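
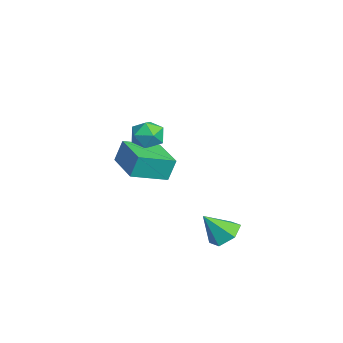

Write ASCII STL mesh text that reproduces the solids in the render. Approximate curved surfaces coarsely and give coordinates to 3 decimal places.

solid 
facet normal -0.011 0.627 -0.779
outer loop
vertex 3.617 -0.471 -2.284
vertex 2.902 -0.738 -2.489
vertex 2.969 -0.124 -1.996
endloop
endfacet
facet normal 0.518 0.305 0.799
outer loop
vertex 3.617 -0.471 -2.284
vertex 2.969 -0.124 -1.996
vertex 2.918 -1.622 -1.391
endloop
endfacet
facet normal -0.012 0.627 -0.779
outer loop
vertex 2.969 -0.124 -1.996
vertex 2.902 -0.738 -2.489
vertex 2.254 -0.391 -2.2
endloop
endfacet
facet normal -0.377 0.358 0.854
outer loop
vertex 2.969 -0.124 -1.996
vertex 2.254 -0.391 -2.2
vertex 2.918 -1.622 -1.391
endloop
endfacet
facet normal -0.011 0.628 -0.778
outer loop
vertex 2.254 -0.391 -2.2
vertex 2.902 -0.738 -2.489
vertex 2.187 -1.004 -2.694
endloop
endfacet
facet normal -0.892 -0.221 0.395
outer loop
vertex 2.254 -0.391 -2.2
vertex 2.187 -1.004 -2.694
vertex 2.918 -1.622 -1.391
endloop
endfacet
facet normal -0.010 0.627 -0.779
outer loop
vertex 2.187 -1.004 -2.694
vertex 2.902 -0.738 -2.489
vertex 2.836 -1.351 -2.982
endloop
endfacet
facet normal -0.509 -0.853 -0.119
outer loop
vertex 2.187 -1.004 -2.694
vertex 2.836 -1.351 -2.982
vertex 2.918 -1.622 -1.391
endloop
endfacet
facet normal -0.011 0.627 -0.779
outer loop
vertex 2.836 -1.351 -2.982
vertex 2.902 -0.738 -2.489
vertex 3.551 -1.085 -2.778
endloop
endfacet
facet normal 0.387 -0.906 -0.174
outer loop
vertex 2.836 -1.351 -2.982
vertex 3.551 -1.085 -2.778
vertex 2.918 -1.622 -1.391
endloop
endfacet
facet normal -0.011 0.628 -0.778
outer loop
vertex 3.551 -1.085 -2.778
vertex 2.902 -0.738 -2.489
vertex 3.617 -0.471 -2.284
endloop
endfacet
facet normal 0.901 -0.326 0.285
outer loop
vertex 3.551 -1.085 -2.778
vertex 3.617 -0.471 -2.284
vertex 2.918 -1.622 -1.391
endloop
endfacet
facet normal -0.969 -0.245 0.036
outer loop
vertex -2.682 -4.135 0.103
vertex -3.111 -2.522 -0.455
vertex -2.632 -4.489 -0.958
endloop
endfacet
facet normal 0.244 -0.916 0.317
outer loop
vertex -0.849 -4.038 -1.025
vertex -2.682 -4.135 0.103
vertex -2.632 -4.489 -0.958
endloop
endfacet
facet normal -0.969 -0.245 0.036
outer loop
vertex -2.632 -4.489 -0.958
vertex -3.111 -2.522 -0.455
vertex -3.061 -2.876 -1.517
endloop
endfacet
facet normal 0.044 -0.317 -0.948
outer loop
vertex -3.061 -2.876 -1.517
vertex -0.849 -4.038 -1.025
vertex -2.632 -4.489 -0.958
endloop
endfacet
facet normal -0.044 0.316 0.948
outer loop
vertex -2.682 -4.135 0.103
vertex -1.328 -2.071 -0.522
vertex -3.111 -2.522 -0.455
endloop
endfacet
facet normal 0.244 -0.917 0.317
outer loop
vertex -0.899 -3.684 0.037
vertex -2.682 -4.135 0.103
vertex -0.849 -4.038 -1.025
endloop
endfacet
facet normal -0.045 0.316 0.948
outer loop
vertex -0.899 -3.684 0.037
vertex -1.328 -2.071 -0.522
vertex -2.682 -4.135 0.103
endloop
endfacet
facet normal -0.244 0.917 -0.317
outer loop
vertex -3.111 -2.522 -0.455
vertex -1.328 -2.071 -0.522
vertex -3.061 -2.876 -1.517
endloop
endfacet
facet normal 0.045 -0.316 -0.948
outer loop
vertex -1.278 -2.425 -1.583
vertex -0.849 -4.038 -1.025
vertex -3.061 -2.876 -1.517
endloop
endfacet
facet normal -0.244 0.917 -0.317
outer loop
vertex -3.061 -2.876 -1.517
vertex -1.328 -2.071 -0.522
vertex -1.278 -2.425 -1.583
endloop
endfacet
facet normal 0.969 0.245 -0.036
outer loop
vertex -1.278 -2.425 -1.583
vertex -0.899 -3.684 0.037
vertex -0.849 -4.038 -1.025
endloop
endfacet
facet normal 0.969 0.245 -0.036
outer loop
vertex -1.328 -2.071 -0.522
vertex -0.899 -3.684 0.037
vertex -1.278 -2.425 -1.583
endloop
endfacet
facet normal -0.938 0.345 -0.037
outer loop
vertex 0.485 -2.95 2.013
vertex 0.219 -3.679 1.955
vertex 0.311 -3.353 2.655
endloop
endfacet
facet normal -0.522 0.779 0.347
outer loop
vertex 0.485 -2.95 2.013
vertex 0.311 -3.353 2.655
vertex 0.953 -2.913 2.634
endloop
endfacet
facet normal 0.014 0.997 -0.070
outer loop
vertex 0.485 -2.95 2.013
vertex 0.953 -2.913 2.634
vertex 1.258 -2.967 1.92
endloop
endfacet
facet normal -0.070 0.698 -0.712
outer loop
vertex 0.485 -2.95 2.013
vertex 1.258 -2.967 1.92
vertex 0.804 -3.441 1.5
endloop
endfacet
facet normal -0.659 0.295 -0.692
outer loop
vertex 0.485 -2.95 2.013
vertex 0.804 -3.441 1.5
vertex 0.219 -3.679 1.955
endloop
endfacet
facet normal -0.245 0.400 0.883
outer loop
vertex 0.953 -2.913 2.634
vertex 0.311 -3.353 2.655
vertex 0.976 -3.619 2.96
endloop
endfacet
facet normal -0.917 -0.302 0.261
outer loop
vertex 0.311 -3.353 2.655
vertex 0.219 -3.679 1.955
vertex 0.522 -4.093 2.54
endloop
endfacet
facet normal -0.465 -0.384 -0.798
outer loop
vertex 0.219 -3.679 1.955
vertex 0.804 -3.441 1.5
vertex 0.827 -4.147 1.826
endloop
endfacet
facet normal 0.488 0.268 -0.830
outer loop
vertex 0.804 -3.441 1.5
vertex 1.258 -2.967 1.92
vertex 1.469 -3.707 1.805
endloop
endfacet
facet normal 0.624 0.753 0.210
outer loop
vertex 1.258 -2.967 1.92
vertex 0.953 -2.913 2.634
vertex 1.561 -3.381 2.505
endloop
endfacet
facet normal 0.070 -0.698 0.712
outer loop
vertex 1.295 -4.11 2.447
vertex 0.976 -3.619 2.96
vertex 0.522 -4.093 2.54
endloop
endfacet
facet normal -0.014 -0.997 0.070
outer loop
vertex 1.295 -4.11 2.447
vertex 0.522 -4.093 2.54
vertex 0.827 -4.147 1.826
endloop
endfacet
facet normal 0.522 -0.779 -0.347
outer loop
vertex 1.295 -4.11 2.447
vertex 0.827 -4.147 1.826
vertex 1.469 -3.707 1.805
endloop
endfacet
facet normal 0.938 -0.345 0.037
outer loop
vertex 1.295 -4.11 2.447
vertex 1.469 -3.707 1.805
vertex 1.561 -3.381 2.505
endloop
endfacet
facet normal 0.659 -0.295 0.692
outer loop
vertex 1.295 -4.11 2.447
vertex 1.561 -3.381 2.505
vertex 0.976 -3.619 2.96
endloop
endfacet
facet normal -0.488 -0.268 0.830
outer loop
vertex 0.522 -4.093 2.54
vertex 0.976 -3.619 2.96
vertex 0.311 -3.353 2.655
endloop
endfacet
facet normal -0.624 -0.753 -0.210
outer loop
vertex 0.827 -4.147 1.826
vertex 0.522 -4.093 2.54
vertex 0.219 -3.679 1.955
endloop
endfacet
facet normal 0.245 -0.400 -0.883
outer loop
vertex 1.469 -3.707 1.805
vertex 0.827 -4.147 1.826
vertex 0.804 -3.441 1.5
endloop
endfacet
facet normal 0.917 0.302 -0.261
outer loop
vertex 1.561 -3.381 2.505
vertex 1.469 -3.707 1.805
vertex 1.258 -2.967 1.92
endloop
endfacet
facet normal 0.465 0.384 0.798
outer loop
vertex 0.976 -3.619 2.96
vertex 1.561 -3.381 2.505
vertex 0.953 -2.913 2.634
endloop
endfacet

endsolid


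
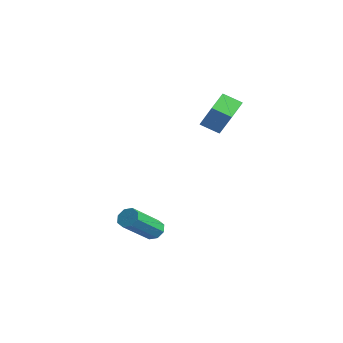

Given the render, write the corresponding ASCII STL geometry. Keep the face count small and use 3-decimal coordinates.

solid 
facet normal -0.076 0.762 -0.643
outer loop
vertex 2.105 -0.988 -3.442
vertex 1.627 -0.805 -3.169
vertex 2.195 -0.702 -3.114
endloop
endfacet
facet normal 0.976 -0.073 -0.204
outer loop
vertex 2.105 -0.988 -3.442
vertex 2.195 -0.702 -3.114
vertex 2.271 -2.617 -2.064
endloop
endfacet
facet normal 0.976 -0.073 -0.204
outer loop
vertex 2.271 -2.617 -2.064
vertex 2.195 -0.702 -3.114
vertex 2.361 -2.331 -1.737
endloop
endfacet
facet normal 0.078 -0.761 0.644
outer loop
vertex 2.271 -2.617 -2.064
vertex 2.361 -2.331 -1.737
vertex 1.793 -2.435 -1.791
endloop
endfacet
facet normal -0.075 0.761 -0.645
outer loop
vertex 2.195 -0.702 -3.114
vertex 1.627 -0.805 -3.169
vertex 1.952 -0.476 -2.819
endloop
endfacet
facet normal 0.833 0.404 0.377
outer loop
vertex 2.195 -0.702 -3.114
vertex 1.952 -0.476 -2.819
vertex 2.361 -2.331 -1.737
endloop
endfacet
facet normal 0.833 0.404 0.377
outer loop
vertex 2.361 -2.331 -1.737
vertex 1.952 -0.476 -2.819
vertex 2.118 -2.106 -1.441
endloop
endfacet
facet normal 0.078 -0.762 0.643
outer loop
vertex 2.361 -2.331 -1.737
vertex 2.118 -2.106 -1.441
vertex 1.793 -2.435 -1.791
endloop
endfacet
facet normal -0.079 0.762 -0.643
outer loop
vertex 1.952 -0.476 -2.819
vertex 1.627 -0.805 -3.169
vertex 1.519 -0.444 -2.728
endloop
endfacet
facet normal 0.203 0.644 0.738
outer loop
vertex 1.952 -0.476 -2.819
vertex 1.519 -0.444 -2.728
vertex 2.118 -2.106 -1.441
endloop
endfacet
facet normal 0.202 0.644 0.738
outer loop
vertex 2.118 -2.106 -1.441
vertex 1.519 -0.444 -2.728
vertex 1.685 -2.073 -1.351
endloop
endfacet
facet normal 0.076 -0.761 0.645
outer loop
vertex 2.118 -2.106 -1.441
vertex 1.685 -2.073 -1.351
vertex 1.793 -2.435 -1.791
endloop
endfacet
facet normal -0.077 0.762 -0.643
outer loop
vertex 1.519 -0.444 -2.728
vertex 1.627 -0.805 -3.169
vertex 1.149 -0.623 -2.896
endloop
endfacet
facet normal -0.548 0.507 0.666
outer loop
vertex 1.519 -0.444 -2.728
vertex 1.149 -0.623 -2.896
vertex 1.685 -2.073 -1.351
endloop
endfacet
facet normal -0.546 0.508 0.666
outer loop
vertex 1.685 -2.073 -1.351
vertex 1.149 -0.623 -2.896
vertex 1.315 -2.252 -1.518
endloop
endfacet
facet normal 0.077 -0.761 0.645
outer loop
vertex 1.685 -2.073 -1.351
vertex 1.315 -2.252 -1.518
vertex 1.793 -2.435 -1.791
endloop
endfacet
facet normal -0.078 0.761 -0.644
outer loop
vertex 1.149 -0.623 -2.896
vertex 1.627 -0.805 -3.169
vertex 1.059 -0.909 -3.223
endloop
endfacet
facet normal -0.976 0.073 0.204
outer loop
vertex 1.149 -0.623 -2.896
vertex 1.059 -0.909 -3.223
vertex 1.315 -2.252 -1.518
endloop
endfacet
facet normal -0.976 0.073 0.204
outer loop
vertex 1.315 -2.252 -1.518
vertex 1.059 -0.909 -3.223
vertex 1.225 -2.538 -1.846
endloop
endfacet
facet normal 0.076 -0.762 0.643
outer loop
vertex 1.315 -2.252 -1.518
vertex 1.225 -2.538 -1.846
vertex 1.793 -2.435 -1.791
endloop
endfacet
facet normal -0.078 0.762 -0.643
outer loop
vertex 1.059 -0.909 -3.223
vertex 1.627 -0.805 -3.169
vertex 1.302 -1.134 -3.519
endloop
endfacet
facet normal -0.833 -0.404 -0.377
outer loop
vertex 1.059 -0.909 -3.223
vertex 1.302 -1.134 -3.519
vertex 1.225 -2.538 -1.846
endloop
endfacet
facet normal -0.833 -0.404 -0.377
outer loop
vertex 1.225 -2.538 -1.846
vertex 1.302 -1.134 -3.519
vertex 1.468 -2.764 -2.141
endloop
endfacet
facet normal 0.075 -0.761 0.645
outer loop
vertex 1.225 -2.538 -1.846
vertex 1.468 -2.764 -2.141
vertex 1.793 -2.435 -1.791
endloop
endfacet
facet normal -0.076 0.761 -0.645
outer loop
vertex 1.302 -1.134 -3.519
vertex 1.627 -0.805 -3.169
vertex 1.735 -1.167 -3.609
endloop
endfacet
facet normal -0.202 -0.644 -0.738
outer loop
vertex 1.302 -1.134 -3.519
vertex 1.735 -1.167 -3.609
vertex 1.468 -2.764 -2.141
endloop
endfacet
facet normal -0.203 -0.644 -0.738
outer loop
vertex 1.468 -2.764 -2.141
vertex 1.735 -1.167 -3.609
vertex 1.901 -2.796 -2.232
endloop
endfacet
facet normal 0.079 -0.762 0.643
outer loop
vertex 1.468 -2.764 -2.141
vertex 1.901 -2.796 -2.232
vertex 1.793 -2.435 -1.791
endloop
endfacet
facet normal -0.077 0.761 -0.645
outer loop
vertex 1.735 -1.167 -3.609
vertex 1.627 -0.805 -3.169
vertex 2.105 -0.988 -3.442
endloop
endfacet
facet normal 0.546 -0.508 -0.666
outer loop
vertex 1.735 -1.167 -3.609
vertex 2.105 -0.988 -3.442
vertex 1.901 -2.796 -2.232
endloop
endfacet
facet normal 0.548 -0.507 -0.666
outer loop
vertex 1.901 -2.796 -2.232
vertex 2.105 -0.988 -3.442
vertex 2.271 -2.617 -2.064
endloop
endfacet
facet normal 0.077 -0.762 0.643
outer loop
vertex 1.901 -2.796 -2.232
vertex 2.271 -2.617 -2.064
vertex 1.793 -2.435 -1.791
endloop
endfacet
facet normal -0.559 0.041 -0.828
outer loop
vertex -0.352 4.274 2.39
vertex 0.41 4.828 1.903
vertex 0.219 3.099 1.947
endloop
endfacet
facet normal -0.719 -0.522 0.459
outer loop
vertex 1.13 3.032 3.297
vertex -0.352 4.274 2.39
vertex 0.219 3.099 1.947
endloop
endfacet
facet normal -0.559 0.041 -0.828
outer loop
vertex 0.219 3.099 1.947
vertex 0.41 4.828 1.903
vertex 0.981 3.653 1.46
endloop
endfacet
facet normal 0.414 -0.852 -0.321
outer loop
vertex 0.981 3.653 1.46
vertex 1.13 3.032 3.297
vertex 0.219 3.099 1.947
endloop
endfacet
facet normal -0.414 0.852 0.321
outer loop
vertex -0.352 4.274 2.39
vertex 1.321 4.761 3.253
vertex 0.41 4.828 1.903
endloop
endfacet
facet normal -0.719 -0.522 0.459
outer loop
vertex 0.559 4.207 3.74
vertex -0.352 4.274 2.39
vertex 1.13 3.032 3.297
endloop
endfacet
facet normal -0.414 0.852 0.321
outer loop
vertex 0.559 4.207 3.74
vertex 1.321 4.761 3.253
vertex -0.352 4.274 2.39
endloop
endfacet
facet normal 0.719 0.522 -0.459
outer loop
vertex 0.41 4.828 1.903
vertex 1.321 4.761 3.253
vertex 0.981 3.653 1.46
endloop
endfacet
facet normal 0.414 -0.852 -0.321
outer loop
vertex 1.892 3.586 2.81
vertex 1.13 3.032 3.297
vertex 0.981 3.653 1.46
endloop
endfacet
facet normal 0.719 0.522 -0.459
outer loop
vertex 0.981 3.653 1.46
vertex 1.321 4.761 3.253
vertex 1.892 3.586 2.81
endloop
endfacet
facet normal 0.559 -0.041 0.828
outer loop
vertex 1.892 3.586 2.81
vertex 0.559 4.207 3.74
vertex 1.13 3.032 3.297
endloop
endfacet
facet normal 0.559 -0.041 0.828
outer loop
vertex 1.321 4.761 3.253
vertex 0.559 4.207 3.74
vertex 1.892 3.586 2.81
endloop
endfacet

endsolid


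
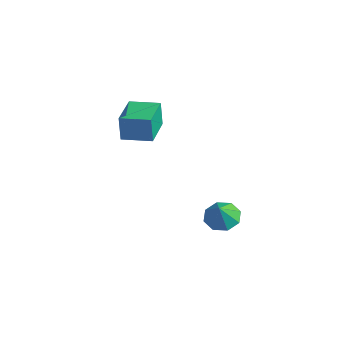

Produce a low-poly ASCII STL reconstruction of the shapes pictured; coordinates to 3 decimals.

solid 
facet normal -0.225 0.418 -0.880
outer loop
vertex 1.236 -0.403 -3.6
vertex 0.737 -1.153 -3.829
vertex 0.555 -0.348 -3.4
endloop
endfacet
facet normal 0.282 0.485 0.828
outer loop
vertex 1.236 -0.403 -3.6
vertex 0.555 -0.348 -3.4
vertex 1.003 -1.647 -2.791
endloop
endfacet
facet normal -0.225 0.418 -0.880
outer loop
vertex 0.555 -0.348 -3.4
vertex 0.737 -1.153 -3.829
vertex -0.019 -0.766 -3.452
endloop
endfacet
facet normal -0.310 0.314 0.897
outer loop
vertex 0.555 -0.348 -3.4
vertex -0.019 -0.766 -3.452
vertex 1.003 -1.647 -2.791
endloop
endfacet
facet normal -0.225 0.418 -0.880
outer loop
vertex -0.019 -0.766 -3.452
vertex 0.737 -1.153 -3.829
vertex -0.15 -1.41 -3.724
endloop
endfacet
facet normal -0.641 -0.184 0.745
outer loop
vertex -0.019 -0.766 -3.452
vertex -0.15 -1.41 -3.724
vertex 1.003 -1.647 -2.791
endloop
endfacet
facet normal -0.225 0.418 -0.880
outer loop
vertex -0.15 -1.41 -3.724
vertex 0.737 -1.153 -3.829
vertex 0.238 -1.904 -4.058
endloop
endfacet
facet normal -0.520 -0.720 0.460
outer loop
vertex -0.15 -1.41 -3.724
vertex 0.238 -1.904 -4.058
vertex 1.003 -1.647 -2.791
endloop
endfacet
facet normal -0.225 0.418 -0.880
outer loop
vertex 0.238 -1.904 -4.058
vertex 0.737 -1.153 -3.829
vertex 0.919 -1.958 -4.258
endloop
endfacet
facet normal -0.016 -0.978 0.208
outer loop
vertex 0.238 -1.904 -4.058
vertex 0.919 -1.958 -4.258
vertex 1.003 -1.647 -2.791
endloop
endfacet
facet normal -0.225 0.418 -0.880
outer loop
vertex 0.919 -1.958 -4.258
vertex 0.737 -1.153 -3.829
vertex 1.494 -1.541 -4.207
endloop
endfacet
facet normal 0.573 -0.808 0.138
outer loop
vertex 0.919 -1.958 -4.258
vertex 1.494 -1.541 -4.207
vertex 1.003 -1.647 -2.791
endloop
endfacet
facet normal -0.225 0.419 -0.880
outer loop
vertex 1.494 -1.541 -4.207
vertex 0.737 -1.153 -3.829
vertex 1.625 -0.897 -3.934
endloop
endfacet
facet normal 0.906 -0.308 0.291
outer loop
vertex 1.494 -1.541 -4.207
vertex 1.625 -0.897 -3.934
vertex 1.003 -1.647 -2.791
endloop
endfacet
facet normal -0.225 0.418 -0.880
outer loop
vertex 1.625 -0.897 -3.934
vertex 0.737 -1.153 -3.829
vertex 1.236 -0.403 -3.6
endloop
endfacet
facet normal 0.785 0.228 0.577
outer loop
vertex 1.625 -0.897 -3.934
vertex 1.236 -0.403 -3.6
vertex 1.003 -1.647 -2.791
endloop
endfacet
facet normal -0.832 -0.550 -0.078
outer loop
vertex -2.364 -4.883 3.514
vertex -3.42 -3.264 3.358
vertex -2.213 -4.917 2.143
endloop
endfacet
facet normal 0.544 -0.835 0.081
outer loop
vertex -0.94 -4.076 2.262
vertex -2.364 -4.883 3.514
vertex -2.213 -4.917 2.143
endloop
endfacet
facet normal -0.832 -0.550 -0.078
outer loop
vertex -2.213 -4.917 2.143
vertex -3.42 -3.264 3.358
vertex -3.269 -3.298 1.986
endloop
endfacet
facet normal 0.109 -0.025 -0.994
outer loop
vertex -3.269 -3.298 1.986
vertex -0.94 -4.076 2.262
vertex -2.213 -4.917 2.143
endloop
endfacet
facet normal -0.109 0.025 0.994
outer loop
vertex -2.364 -4.883 3.514
vertex -2.147 -2.423 3.477
vertex -3.42 -3.264 3.358
endloop
endfacet
facet normal 0.544 -0.835 0.081
outer loop
vertex -1.091 -4.042 3.634
vertex -2.364 -4.883 3.514
vertex -0.94 -4.076 2.262
endloop
endfacet
facet normal -0.110 0.025 0.994
outer loop
vertex -1.091 -4.042 3.634
vertex -2.147 -2.423 3.477
vertex -2.364 -4.883 3.514
endloop
endfacet
facet normal -0.544 0.835 -0.081
outer loop
vertex -3.42 -3.264 3.358
vertex -2.147 -2.423 3.477
vertex -3.269 -3.298 1.986
endloop
endfacet
facet normal 0.110 -0.024 -0.994
outer loop
vertex -1.996 -2.457 2.106
vertex -0.94 -4.076 2.262
vertex -3.269 -3.298 1.986
endloop
endfacet
facet normal -0.544 0.835 -0.081
outer loop
vertex -3.269 -3.298 1.986
vertex -2.147 -2.423 3.477
vertex -1.996 -2.457 2.106
endloop
endfacet
facet normal 0.832 0.550 0.078
outer loop
vertex -1.996 -2.457 2.106
vertex -1.091 -4.042 3.634
vertex -0.94 -4.076 2.262
endloop
endfacet
facet normal 0.832 0.550 0.078
outer loop
vertex -2.147 -2.423 3.477
vertex -1.091 -4.042 3.634
vertex -1.996 -2.457 2.106
endloop
endfacet

endsolid


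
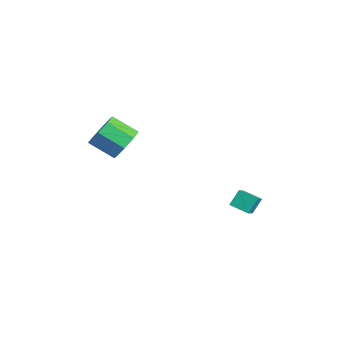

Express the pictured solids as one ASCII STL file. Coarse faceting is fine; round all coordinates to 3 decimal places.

solid 
facet normal 0.539 0.652 -0.533
outer loop
vertex -2.663 -1.639 1.306
vertex -3.201 -1.791 0.576
vertex -3.215 -1.202 1.282
endloop
endfacet
facet normal 0.309 0.437 0.845
outer loop
vertex -2.663 -1.639 1.306
vertex -3.215 -1.202 1.282
vertex -3.44 -2.576 2.075
endloop
endfacet
facet normal 0.308 0.437 0.845
outer loop
vertex -3.44 -2.576 2.075
vertex -3.215 -1.202 1.282
vertex -3.992 -2.139 2.05
endloop
endfacet
facet normal -0.540 -0.651 0.534
outer loop
vertex -3.44 -2.576 2.075
vertex -3.992 -2.139 2.05
vertex -3.979 -2.729 1.344
endloop
endfacet
facet normal 0.540 0.651 -0.533
outer loop
vertex -3.215 -1.202 1.282
vertex -3.201 -1.791 0.576
vertex -3.758 -1.11 0.844
endloop
endfacet
facet normal -0.335 0.748 0.573
outer loop
vertex -3.215 -1.202 1.282
vertex -3.758 -1.11 0.844
vertex -3.992 -2.139 2.05
endloop
endfacet
facet normal -0.335 0.748 0.573
outer loop
vertex -3.992 -2.139 2.05
vertex -3.758 -1.11 0.844
vertex -4.535 -2.047 1.613
endloop
endfacet
facet normal -0.540 -0.651 0.534
outer loop
vertex -3.992 -2.139 2.05
vertex -4.535 -2.047 1.613
vertex -3.979 -2.729 1.344
endloop
endfacet
facet normal 0.539 0.651 -0.534
outer loop
vertex -3.758 -1.11 0.844
vertex -3.201 -1.791 0.576
vertex -3.976 -1.417 0.249
endloop
endfacet
facet normal -0.783 0.621 -0.034
outer loop
vertex -3.758 -1.11 0.844
vertex -3.976 -1.417 0.249
vertex -4.535 -2.047 1.613
endloop
endfacet
facet normal -0.783 0.621 -0.034
outer loop
vertex -4.535 -2.047 1.613
vertex -3.976 -1.417 0.249
vertex -4.753 -2.355 1.018
endloop
endfacet
facet normal -0.539 -0.651 0.534
outer loop
vertex -4.535 -2.047 1.613
vertex -4.753 -2.355 1.018
vertex -3.979 -2.729 1.344
endloop
endfacet
facet normal 0.539 0.651 -0.534
outer loop
vertex -3.976 -1.417 0.249
vertex -3.201 -1.791 0.576
vertex -3.74 -1.944 -0.155
endloop
endfacet
facet normal -0.773 0.130 -0.621
outer loop
vertex -3.976 -1.417 0.249
vertex -3.74 -1.944 -0.155
vertex -4.753 -2.355 1.018
endloop
endfacet
facet normal -0.773 0.131 -0.621
outer loop
vertex -4.753 -2.355 1.018
vertex -3.74 -1.944 -0.155
vertex -4.517 -2.881 0.614
endloop
endfacet
facet normal -0.539 -0.652 0.533
outer loop
vertex -4.753 -2.355 1.018
vertex -4.517 -2.881 0.614
vertex -3.979 -2.729 1.344
endloop
endfacet
facet normal 0.540 0.651 -0.534
outer loop
vertex -3.74 -1.944 -0.155
vertex -3.201 -1.791 0.576
vertex -3.188 -2.381 -0.13
endloop
endfacet
facet normal -0.308 -0.438 -0.845
outer loop
vertex -3.74 -1.944 -0.155
vertex -3.188 -2.381 -0.13
vertex -4.517 -2.881 0.614
endloop
endfacet
facet normal -0.309 -0.437 -0.845
outer loop
vertex -4.517 -2.881 0.614
vertex -3.188 -2.381 -0.13
vertex -3.965 -3.318 0.638
endloop
endfacet
facet normal -0.539 -0.652 0.533
outer loop
vertex -4.517 -2.881 0.614
vertex -3.965 -3.318 0.638
vertex -3.979 -2.729 1.344
endloop
endfacet
facet normal 0.540 0.651 -0.534
outer loop
vertex -3.188 -2.381 -0.13
vertex -3.201 -1.791 0.576
vertex -2.645 -2.473 0.307
endloop
endfacet
facet normal 0.335 -0.748 -0.573
outer loop
vertex -3.188 -2.381 -0.13
vertex -2.645 -2.473 0.307
vertex -3.965 -3.318 0.638
endloop
endfacet
facet normal 0.335 -0.748 -0.573
outer loop
vertex -3.965 -3.318 0.638
vertex -2.645 -2.473 0.307
vertex -3.422 -3.41 1.076
endloop
endfacet
facet normal -0.540 -0.651 0.533
outer loop
vertex -3.965 -3.318 0.638
vertex -3.422 -3.41 1.076
vertex -3.979 -2.729 1.344
endloop
endfacet
facet normal 0.539 0.651 -0.534
outer loop
vertex -2.645 -2.473 0.307
vertex -3.201 -1.791 0.576
vertex -2.427 -2.165 0.902
endloop
endfacet
facet normal 0.783 -0.621 0.035
outer loop
vertex -2.645 -2.473 0.307
vertex -2.427 -2.165 0.902
vertex -3.422 -3.41 1.076
endloop
endfacet
facet normal 0.783 -0.621 0.034
outer loop
vertex -3.422 -3.41 1.076
vertex -2.427 -2.165 0.902
vertex -3.204 -3.103 1.671
endloop
endfacet
facet normal -0.539 -0.651 0.534
outer loop
vertex -3.422 -3.41 1.076
vertex -3.204 -3.103 1.671
vertex -3.979 -2.729 1.344
endloop
endfacet
facet normal 0.539 0.652 -0.533
outer loop
vertex -2.427 -2.165 0.902
vertex -3.201 -1.791 0.576
vertex -2.663 -1.639 1.306
endloop
endfacet
facet normal 0.773 -0.131 0.621
outer loop
vertex -2.427 -2.165 0.902
vertex -2.663 -1.639 1.306
vertex -3.204 -3.103 1.671
endloop
endfacet
facet normal 0.772 -0.131 0.621
outer loop
vertex -3.204 -3.103 1.671
vertex -2.663 -1.639 1.306
vertex -3.44 -2.576 2.075
endloop
endfacet
facet normal -0.539 -0.651 0.534
outer loop
vertex -3.204 -3.103 1.671
vertex -3.44 -2.576 2.075
vertex -3.979 -2.729 1.344
endloop
endfacet
facet normal -0.673 0.484 -0.559
outer loop
vertex -2.188 3.482 -3.149
vertex -1.501 4.102 -3.44
vertex -1.994 2.938 -3.853
endloop
endfacet
facet normal -0.708 -0.640 0.299
outer loop
vertex -1.159 2.338 -3.16
vertex -2.188 3.482 -3.149
vertex -1.994 2.938 -3.853
endloop
endfacet
facet normal -0.674 0.484 -0.558
outer loop
vertex -1.994 2.938 -3.853
vertex -1.501 4.102 -3.44
vertex -1.308 3.558 -4.144
endloop
endfacet
facet normal 0.212 -0.598 -0.773
outer loop
vertex -1.308 3.558 -4.144
vertex -1.159 2.338 -3.16
vertex -1.994 2.938 -3.853
endloop
endfacet
facet normal -0.212 0.598 0.773
outer loop
vertex -2.188 3.482 -3.149
vertex -0.666 3.502 -2.747
vertex -1.501 4.102 -3.44
endloop
endfacet
facet normal -0.708 -0.640 0.300
outer loop
vertex -1.352 2.882 -2.456
vertex -2.188 3.482 -3.149
vertex -1.159 2.338 -3.16
endloop
endfacet
facet normal -0.212 0.598 0.773
outer loop
vertex -1.352 2.882 -2.456
vertex -0.666 3.502 -2.747
vertex -2.188 3.482 -3.149
endloop
endfacet
facet normal 0.708 0.639 -0.300
outer loop
vertex -1.501 4.102 -3.44
vertex -0.666 3.502 -2.747
vertex -1.308 3.558 -4.144
endloop
endfacet
facet normal 0.212 -0.598 -0.773
outer loop
vertex -0.472 2.958 -3.451
vertex -1.159 2.338 -3.16
vertex -1.308 3.558 -4.144
endloop
endfacet
facet normal 0.708 0.640 -0.300
outer loop
vertex -1.308 3.558 -4.144
vertex -0.666 3.502 -2.747
vertex -0.472 2.958 -3.451
endloop
endfacet
facet normal 0.673 -0.484 0.559
outer loop
vertex -0.472 2.958 -3.451
vertex -1.352 2.882 -2.456
vertex -1.159 2.338 -3.16
endloop
endfacet
facet normal 0.674 -0.483 0.559
outer loop
vertex -0.666 3.502 -2.747
vertex -1.352 2.882 -2.456
vertex -0.472 2.958 -3.451
endloop
endfacet

endsolid


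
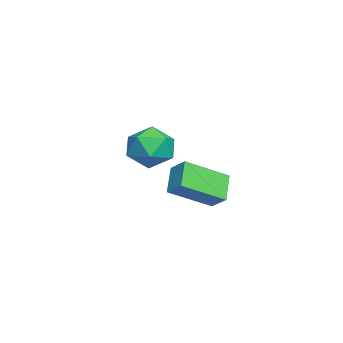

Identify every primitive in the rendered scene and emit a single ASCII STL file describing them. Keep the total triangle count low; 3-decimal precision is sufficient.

solid 
facet normal -0.148 0.620 0.770
outer loop
vertex -3.261 -0.134 -2.721
vertex -3.116 -0.898 -2.078
vertex -2.333 -0.337 -2.379
endloop
endfacet
facet normal 0.133 0.968 0.213
outer loop
vertex -3.261 -0.134 -2.721
vertex -2.333 -0.337 -2.379
vertex -2.472 -0.104 -3.351
endloop
endfacet
facet normal -0.307 0.888 -0.342
outer loop
vertex -3.261 -0.134 -2.721
vertex -2.472 -0.104 -3.351
vertex -3.342 -0.52 -3.65
endloop
endfacet
facet normal -0.862 0.491 -0.129
outer loop
vertex -3.261 -0.134 -2.721
vertex -3.342 -0.52 -3.65
vertex -3.739 -1.011 -2.863
endloop
endfacet
facet normal -0.763 0.325 0.559
outer loop
vertex -3.261 -0.134 -2.721
vertex -3.739 -1.011 -2.863
vertex -3.116 -0.898 -2.078
endloop
endfacet
facet normal 0.754 0.655 0.049
outer loop
vertex -2.472 -0.104 -3.351
vertex -2.333 -0.337 -2.379
vertex -1.841 -0.849 -3.097
endloop
endfacet
facet normal 0.298 0.094 0.950
outer loop
vertex -2.333 -0.337 -2.379
vertex -3.116 -0.898 -2.078
vertex -2.238 -1.34 -2.31
endloop
endfacet
facet normal -0.696 -0.382 0.608
outer loop
vertex -3.116 -0.898 -2.078
vertex -3.739 -1.011 -2.863
vertex -3.108 -1.756 -2.609
endloop
endfacet
facet normal -0.856 -0.116 -0.504
outer loop
vertex -3.739 -1.011 -2.863
vertex -3.342 -0.52 -3.65
vertex -3.247 -1.523 -3.581
endloop
endfacet
facet normal 0.040 0.526 -0.849
outer loop
vertex -3.342 -0.52 -3.65
vertex -2.472 -0.104 -3.351
vertex -2.464 -0.962 -3.882
endloop
endfacet
facet normal 0.862 -0.491 0.129
outer loop
vertex -2.319 -1.726 -3.239
vertex -1.841 -0.849 -3.097
vertex -2.238 -1.34 -2.31
endloop
endfacet
facet normal 0.307 -0.888 0.342
outer loop
vertex -2.319 -1.726 -3.239
vertex -2.238 -1.34 -2.31
vertex -3.108 -1.756 -2.609
endloop
endfacet
facet normal -0.133 -0.968 -0.213
outer loop
vertex -2.319 -1.726 -3.239
vertex -3.108 -1.756 -2.609
vertex -3.247 -1.523 -3.581
endloop
endfacet
facet normal 0.148 -0.620 -0.770
outer loop
vertex -2.319 -1.726 -3.239
vertex -3.247 -1.523 -3.581
vertex -2.464 -0.962 -3.882
endloop
endfacet
facet normal 0.763 -0.325 -0.559
outer loop
vertex -2.319 -1.726 -3.239
vertex -2.464 -0.962 -3.882
vertex -1.841 -0.849 -3.097
endloop
endfacet
facet normal 0.856 0.116 0.504
outer loop
vertex -2.238 -1.34 -2.31
vertex -1.841 -0.849 -3.097
vertex -2.333 -0.337 -2.379
endloop
endfacet
facet normal -0.040 -0.526 0.849
outer loop
vertex -3.108 -1.756 -2.609
vertex -2.238 -1.34 -2.31
vertex -3.116 -0.898 -2.078
endloop
endfacet
facet normal -0.754 -0.655 -0.049
outer loop
vertex -3.247 -1.523 -3.581
vertex -3.108 -1.756 -2.609
vertex -3.739 -1.011 -2.863
endloop
endfacet
facet normal -0.298 -0.094 -0.950
outer loop
vertex -2.464 -0.962 -3.882
vertex -3.247 -1.523 -3.581
vertex -3.342 -0.52 -3.65
endloop
endfacet
facet normal 0.696 0.382 -0.608
outer loop
vertex -1.841 -0.849 -3.097
vertex -2.464 -0.962 -3.882
vertex -2.472 -0.104 -3.351
endloop
endfacet
facet normal -0.745 0.044 0.665
outer loop
vertex 1.101 0.599 -2.245
vertex 0.425 2.033 -3.097
vertex 0.644 0.099 -2.724
endloop
endfacet
facet normal 0.376 -0.797 0.473
outer loop
vertex 1.515 0.047 -3.503
vertex 1.101 0.599 -2.245
vertex 0.644 0.099 -2.724
endloop
endfacet
facet normal -0.745 0.044 0.666
outer loop
vertex 0.644 0.099 -2.724
vertex 0.425 2.033 -3.097
vertex -0.033 1.533 -3.576
endloop
endfacet
facet normal -0.552 -0.603 -0.576
outer loop
vertex -0.033 1.533 -3.576
vertex 1.515 0.047 -3.503
vertex 0.644 0.099 -2.724
endloop
endfacet
facet normal 0.552 0.603 0.577
outer loop
vertex 1.101 0.599 -2.245
vertex 1.296 1.981 -3.876
vertex 0.425 2.033 -3.097
endloop
endfacet
facet normal 0.375 -0.797 0.473
outer loop
vertex 1.973 0.547 -3.024
vertex 1.101 0.599 -2.245
vertex 1.515 0.047 -3.503
endloop
endfacet
facet normal 0.551 0.603 0.577
outer loop
vertex 1.973 0.547 -3.024
vertex 1.296 1.981 -3.876
vertex 1.101 0.599 -2.245
endloop
endfacet
facet normal -0.375 0.797 -0.473
outer loop
vertex 0.425 2.033 -3.097
vertex 1.296 1.981 -3.876
vertex -0.033 1.533 -3.576
endloop
endfacet
facet normal -0.551 -0.603 -0.577
outer loop
vertex 0.839 1.481 -4.355
vertex 1.515 0.047 -3.503
vertex -0.033 1.533 -3.576
endloop
endfacet
facet normal -0.375 0.797 -0.473
outer loop
vertex -0.033 1.533 -3.576
vertex 1.296 1.981 -3.876
vertex 0.839 1.481 -4.355
endloop
endfacet
facet normal 0.745 -0.044 -0.666
outer loop
vertex 0.839 1.481 -4.355
vertex 1.973 0.547 -3.024
vertex 1.515 0.047 -3.503
endloop
endfacet
facet normal 0.745 -0.044 -0.665
outer loop
vertex 1.296 1.981 -3.876
vertex 1.973 0.547 -3.024
vertex 0.839 1.481 -4.355
endloop
endfacet

endsolid


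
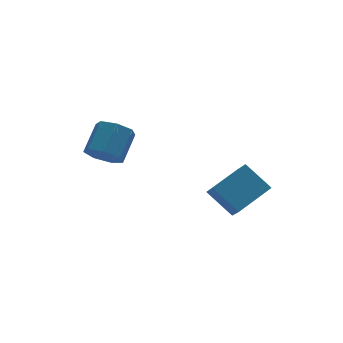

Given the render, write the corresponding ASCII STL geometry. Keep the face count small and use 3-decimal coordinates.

solid 
facet normal -0.419 0.667 0.616
outer loop
vertex 1.088 -3.72 0.399
vertex 2.825 -3.302 1.128
vertex 1.232 -2.851 -0.444
endloop
endfacet
facet normal -0.900 -0.217 -0.377
outer loop
vertex 1.915 -3.938 -1.448
vertex 1.088 -3.72 0.399
vertex 1.232 -2.851 -0.444
endloop
endfacet
facet normal -0.419 0.667 0.616
outer loop
vertex 1.232 -2.851 -0.444
vertex 2.825 -3.302 1.128
vertex 2.97 -2.433 0.285
endloop
endfacet
facet normal 0.118 0.713 -0.691
outer loop
vertex 2.97 -2.433 0.285
vertex 1.915 -3.938 -1.448
vertex 1.232 -2.851 -0.444
endloop
endfacet
facet normal -0.119 -0.713 0.691
outer loop
vertex 1.088 -3.72 0.399
vertex 3.508 -4.389 0.124
vertex 2.825 -3.302 1.128
endloop
endfacet
facet normal -0.900 -0.216 -0.378
outer loop
vertex 1.77 -4.807 -0.605
vertex 1.088 -3.72 0.399
vertex 1.915 -3.938 -1.448
endloop
endfacet
facet normal -0.119 -0.713 0.691
outer loop
vertex 1.77 -4.807 -0.605
vertex 3.508 -4.389 0.124
vertex 1.088 -3.72 0.399
endloop
endfacet
facet normal 0.900 0.216 0.378
outer loop
vertex 2.825 -3.302 1.128
vertex 3.508 -4.389 0.124
vertex 2.97 -2.433 0.285
endloop
endfacet
facet normal 0.119 0.713 -0.691
outer loop
vertex 3.652 -3.52 -0.719
vertex 1.915 -3.938 -1.448
vertex 2.97 -2.433 0.285
endloop
endfacet
facet normal 0.900 0.217 0.377
outer loop
vertex 2.97 -2.433 0.285
vertex 3.508 -4.389 0.124
vertex 3.652 -3.52 -0.719
endloop
endfacet
facet normal 0.419 -0.667 -0.616
outer loop
vertex 3.652 -3.52 -0.719
vertex 1.77 -4.807 -0.605
vertex 1.915 -3.938 -1.448
endloop
endfacet
facet normal 0.419 -0.667 -0.616
outer loop
vertex 3.508 -4.389 0.124
vertex 1.77 -4.807 -0.605
vertex 3.652 -3.52 -0.719
endloop
endfacet
facet normal -0.589 -0.532 -0.608
outer loop
vertex -2.014 -1.516 1.513
vertex -2.741 -1.146 1.894
vertex -2.271 -0.856 1.184
endloop
endfacet
facet normal 0.738 -0.048 -0.673
outer loop
vertex -2.014 -1.516 1.513
vertex -2.271 -0.856 1.184
vertex -1.072 -0.663 2.485
endloop
endfacet
facet normal 0.738 -0.049 -0.673
outer loop
vertex -1.072 -0.663 2.485
vertex -2.271 -0.856 1.184
vertex -1.329 -0.003 2.155
endloop
endfacet
facet normal 0.589 0.533 0.607
outer loop
vertex -1.072 -0.663 2.485
vertex -1.329 -0.003 2.155
vertex -1.799 -0.294 2.866
endloop
endfacet
facet normal -0.589 -0.533 -0.608
outer loop
vertex -2.271 -0.856 1.184
vertex -2.741 -1.146 1.894
vertex -2.882 -0.415 1.389
endloop
endfacet
facet normal 0.203 0.630 -0.750
outer loop
vertex -2.271 -0.856 1.184
vertex -2.882 -0.415 1.389
vertex -1.329 -0.003 2.155
endloop
endfacet
facet normal 0.202 0.630 -0.749
outer loop
vertex -1.329 -0.003 2.155
vertex -2.882 -0.415 1.389
vertex -1.94 0.438 2.361
endloop
endfacet
facet normal 0.589 0.533 0.608
outer loop
vertex -1.329 -0.003 2.155
vertex -1.94 0.438 2.361
vertex -1.799 -0.294 2.866
endloop
endfacet
facet normal -0.589 -0.533 -0.607
outer loop
vertex -2.882 -0.415 1.389
vertex -2.741 -1.146 1.894
vertex -3.387 -0.525 1.975
endloop
endfacet
facet normal -0.485 0.834 -0.262
outer loop
vertex -2.882 -0.415 1.389
vertex -3.387 -0.525 1.975
vertex -1.94 0.438 2.361
endloop
endfacet
facet normal -0.485 0.834 -0.262
outer loop
vertex -1.94 0.438 2.361
vertex -3.387 -0.525 1.975
vertex -2.445 0.328 2.947
endloop
endfacet
facet normal 0.589 0.533 0.608
outer loop
vertex -1.94 0.438 2.361
vertex -2.445 0.328 2.947
vertex -1.799 -0.294 2.866
endloop
endfacet
facet normal -0.589 -0.533 -0.607
outer loop
vertex -3.387 -0.525 1.975
vertex -2.741 -1.146 1.894
vertex -3.405 -1.103 2.5
endloop
endfacet
facet normal -0.808 0.410 0.423
outer loop
vertex -3.387 -0.525 1.975
vertex -3.405 -1.103 2.5
vertex -2.445 0.328 2.947
endloop
endfacet
facet normal -0.808 0.410 0.423
outer loop
vertex -2.445 0.328 2.947
vertex -3.405 -1.103 2.5
vertex -2.463 -0.25 3.472
endloop
endfacet
facet normal 0.589 0.533 0.607
outer loop
vertex -2.445 0.328 2.947
vertex -2.463 -0.25 3.472
vertex -1.799 -0.294 2.866
endloop
endfacet
facet normal -0.589 -0.533 -0.607
outer loop
vertex -3.405 -1.103 2.5
vertex -2.741 -1.146 1.894
vertex -2.924 -1.713 2.569
endloop
endfacet
facet normal -0.522 -0.323 0.789
outer loop
vertex -3.405 -1.103 2.5
vertex -2.924 -1.713 2.569
vertex -2.463 -0.25 3.472
endloop
endfacet
facet normal -0.522 -0.323 0.789
outer loop
vertex -2.463 -0.25 3.472
vertex -2.924 -1.713 2.569
vertex -1.981 -0.861 3.541
endloop
endfacet
facet normal 0.589 0.533 0.607
outer loop
vertex -2.463 -0.25 3.472
vertex -1.981 -0.861 3.541
vertex -1.799 -0.294 2.866
endloop
endfacet
facet normal -0.589 -0.533 -0.607
outer loop
vertex -2.924 -1.713 2.569
vertex -2.741 -1.146 1.894
vertex -2.305 -1.897 2.13
endloop
endfacet
facet normal 0.156 -0.813 0.561
outer loop
vertex -2.924 -1.713 2.569
vertex -2.305 -1.897 2.13
vertex -1.981 -0.861 3.541
endloop
endfacet
facet normal 0.157 -0.813 0.561
outer loop
vertex -1.981 -0.861 3.541
vertex -2.305 -1.897 2.13
vertex -1.362 -1.045 3.101
endloop
endfacet
facet normal 0.590 0.533 0.607
outer loop
vertex -1.981 -0.861 3.541
vertex -1.362 -1.045 3.101
vertex -1.799 -0.294 2.866
endloop
endfacet
facet normal -0.589 -0.533 -0.607
outer loop
vertex -2.305 -1.897 2.13
vertex -2.741 -1.146 1.894
vertex -2.014 -1.516 1.513
endloop
endfacet
facet normal 0.717 -0.692 -0.089
outer loop
vertex -2.305 -1.897 2.13
vertex -2.014 -1.516 1.513
vertex -1.362 -1.045 3.101
endloop
endfacet
facet normal 0.718 -0.690 -0.090
outer loop
vertex -1.362 -1.045 3.101
vertex -2.014 -1.516 1.513
vertex -1.072 -0.663 2.485
endloop
endfacet
facet normal 0.589 0.533 0.608
outer loop
vertex -1.362 -1.045 3.101
vertex -1.072 -0.663 2.485
vertex -1.799 -0.294 2.866
endloop
endfacet

endsolid


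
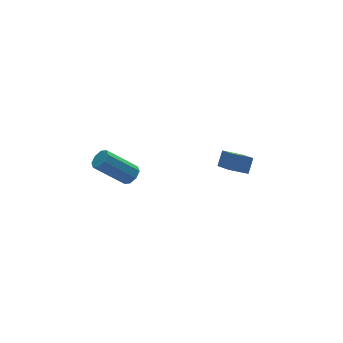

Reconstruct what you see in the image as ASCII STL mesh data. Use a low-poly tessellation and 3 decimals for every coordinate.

solid 
facet normal -0.837 0.423 0.347
outer loop
vertex 0.566 -3.682 2.605
vertex 0.985 -3.372 3.239
vertex 0.91 -2.232 1.669
endloop
endfacet
facet normal -0.510 -0.378 -0.773
outer loop
vertex 1.655 -2.608 1.361
vertex 0.566 -3.682 2.605
vertex 0.91 -2.232 1.669
endloop
endfacet
facet normal -0.838 0.422 0.346
outer loop
vertex 0.91 -2.232 1.669
vertex 0.985 -3.372 3.239
vertex 1.328 -1.922 2.303
endloop
endfacet
facet normal 0.196 0.824 -0.532
outer loop
vertex 1.328 -1.922 2.303
vertex 1.655 -2.608 1.361
vertex 0.91 -2.232 1.669
endloop
endfacet
facet normal -0.196 -0.824 0.532
outer loop
vertex 0.566 -3.682 2.605
vertex 1.73 -3.748 2.931
vertex 0.985 -3.372 3.239
endloop
endfacet
facet normal -0.510 -0.378 -0.773
outer loop
vertex 1.312 -4.058 2.297
vertex 0.566 -3.682 2.605
vertex 1.655 -2.608 1.361
endloop
endfacet
facet normal -0.196 -0.824 0.532
outer loop
vertex 1.312 -4.058 2.297
vertex 1.73 -3.748 2.931
vertex 0.566 -3.682 2.605
endloop
endfacet
facet normal 0.510 0.378 0.773
outer loop
vertex 0.985 -3.372 3.239
vertex 1.73 -3.748 2.931
vertex 1.328 -1.922 2.303
endloop
endfacet
facet normal 0.196 0.824 -0.532
outer loop
vertex 2.074 -2.298 1.995
vertex 1.655 -2.608 1.361
vertex 1.328 -1.922 2.303
endloop
endfacet
facet normal 0.510 0.378 0.773
outer loop
vertex 1.328 -1.922 2.303
vertex 1.73 -3.748 2.931
vertex 2.074 -2.298 1.995
endloop
endfacet
facet normal 0.837 -0.422 -0.347
outer loop
vertex 2.074 -2.298 1.995
vertex 1.312 -4.058 2.297
vertex 1.655 -2.608 1.361
endloop
endfacet
facet normal 0.838 -0.422 -0.346
outer loop
vertex 1.73 -3.748 2.931
vertex 1.312 -4.058 2.297
vertex 2.074 -2.298 1.995
endloop
endfacet
facet normal 0.675 -0.284 -0.681
outer loop
vertex -3.0 -2.275 3.28
vertex -3.376 -2.379 2.951
vertex -3.095 -1.968 3.058
endloop
endfacet
facet normal 0.696 0.550 0.462
outer loop
vertex -3.0 -2.275 3.28
vertex -3.095 -1.968 3.058
vertex -4.189 -1.776 4.478
endloop
endfacet
facet normal 0.697 0.547 0.463
outer loop
vertex -4.189 -1.776 4.478
vertex -3.095 -1.968 3.058
vertex -4.283 -1.469 4.257
endloop
endfacet
facet normal -0.676 0.283 0.680
outer loop
vertex -4.189 -1.776 4.478
vertex -4.283 -1.469 4.257
vertex -4.564 -1.881 4.149
endloop
endfacet
facet normal 0.675 -0.284 -0.681
outer loop
vertex -3.095 -1.968 3.058
vertex -3.376 -2.379 2.951
vertex -3.354 -1.902 2.774
endloop
endfacet
facet normal 0.322 0.944 -0.074
outer loop
vertex -3.095 -1.968 3.058
vertex -3.354 -1.902 2.774
vertex -4.283 -1.469 4.257
endloop
endfacet
facet normal 0.322 0.944 -0.074
outer loop
vertex -4.283 -1.469 4.257
vertex -3.354 -1.902 2.774
vertex -4.542 -1.403 3.972
endloop
endfacet
facet normal -0.676 0.283 0.680
outer loop
vertex -4.283 -1.469 4.257
vertex -4.542 -1.403 3.972
vertex -4.564 -1.881 4.149
endloop
endfacet
facet normal 0.675 -0.284 -0.681
outer loop
vertex -3.354 -1.902 2.774
vertex -3.376 -2.379 2.951
vertex -3.626 -2.115 2.593
endloop
endfacet
facet normal -0.240 0.788 -0.567
outer loop
vertex -3.354 -1.902 2.774
vertex -3.626 -2.115 2.593
vertex -4.542 -1.403 3.972
endloop
endfacet
facet normal -0.243 0.787 -0.568
outer loop
vertex -4.542 -1.403 3.972
vertex -3.626 -2.115 2.593
vertex -4.814 -1.617 3.792
endloop
endfacet
facet normal -0.674 0.284 0.682
outer loop
vertex -4.542 -1.403 3.972
vertex -4.814 -1.617 3.792
vertex -4.564 -1.881 4.149
endloop
endfacet
facet normal 0.676 -0.283 -0.680
outer loop
vertex -3.626 -2.115 2.593
vertex -3.376 -2.379 2.951
vertex -3.751 -2.484 2.622
endloop
endfacet
facet normal -0.665 0.168 -0.728
outer loop
vertex -3.626 -2.115 2.593
vertex -3.751 -2.484 2.622
vertex -4.814 -1.617 3.792
endloop
endfacet
facet normal -0.663 0.171 -0.729
outer loop
vertex -4.814 -1.617 3.792
vertex -3.751 -2.484 2.622
vertex -4.94 -1.985 3.82
endloop
endfacet
facet normal -0.675 0.283 0.682
outer loop
vertex -4.814 -1.617 3.792
vertex -4.94 -1.985 3.82
vertex -4.564 -1.881 4.149
endloop
endfacet
facet normal 0.676 -0.283 -0.680
outer loop
vertex -3.751 -2.484 2.622
vertex -3.376 -2.379 2.951
vertex -3.657 -2.791 2.843
endloop
endfacet
facet normal -0.697 -0.547 -0.464
outer loop
vertex -3.751 -2.484 2.622
vertex -3.657 -2.791 2.843
vertex -4.94 -1.985 3.82
endloop
endfacet
facet normal -0.697 -0.549 -0.462
outer loop
vertex -4.94 -1.985 3.82
vertex -3.657 -2.791 2.843
vertex -4.845 -2.292 4.042
endloop
endfacet
facet normal -0.675 0.284 0.681
outer loop
vertex -4.94 -1.985 3.82
vertex -4.845 -2.292 4.042
vertex -4.564 -1.881 4.149
endloop
endfacet
facet normal 0.676 -0.283 -0.680
outer loop
vertex -3.657 -2.791 2.843
vertex -3.376 -2.379 2.951
vertex -3.398 -2.857 3.128
endloop
endfacet
facet normal -0.322 -0.944 0.074
outer loop
vertex -3.657 -2.791 2.843
vertex -3.398 -2.857 3.128
vertex -4.845 -2.292 4.042
endloop
endfacet
facet normal -0.322 -0.944 0.074
outer loop
vertex -4.845 -2.292 4.042
vertex -3.398 -2.857 3.128
vertex -4.586 -2.358 4.326
endloop
endfacet
facet normal -0.675 0.284 0.681
outer loop
vertex -4.845 -2.292 4.042
vertex -4.586 -2.358 4.326
vertex -4.564 -1.881 4.149
endloop
endfacet
facet normal 0.674 -0.284 -0.682
outer loop
vertex -3.398 -2.857 3.128
vertex -3.376 -2.379 2.951
vertex -3.126 -2.643 3.308
endloop
endfacet
facet normal 0.243 -0.786 0.568
outer loop
vertex -3.398 -2.857 3.128
vertex -3.126 -2.643 3.308
vertex -4.586 -2.358 4.326
endloop
endfacet
facet normal 0.241 -0.788 0.566
outer loop
vertex -4.586 -2.358 4.326
vertex -3.126 -2.643 3.308
vertex -4.314 -2.145 4.507
endloop
endfacet
facet normal -0.675 0.284 0.681
outer loop
vertex -4.586 -2.358 4.326
vertex -4.314 -2.145 4.507
vertex -4.564 -1.881 4.149
endloop
endfacet
facet normal 0.675 -0.283 -0.682
outer loop
vertex -3.126 -2.643 3.308
vertex -3.376 -2.379 2.951
vertex -3.0 -2.275 3.28
endloop
endfacet
facet normal 0.663 -0.172 0.728
outer loop
vertex -3.126 -2.643 3.308
vertex -3.0 -2.275 3.28
vertex -4.314 -2.145 4.507
endloop
endfacet
facet normal 0.664 -0.168 0.729
outer loop
vertex -4.314 -2.145 4.507
vertex -3.0 -2.275 3.28
vertex -4.189 -1.776 4.478
endloop
endfacet
facet normal -0.676 0.283 0.680
outer loop
vertex -4.314 -2.145 4.507
vertex -4.189 -1.776 4.478
vertex -4.564 -1.881 4.149
endloop
endfacet

endsolid


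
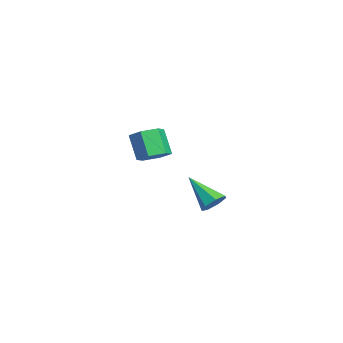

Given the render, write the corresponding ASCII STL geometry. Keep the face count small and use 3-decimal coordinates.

solid 
facet normal 0.587 0.515 -0.625
outer loop
vertex 4.494 0.966 -1.927
vertex 3.985 1.455 -2.002
vertex 4.512 1.432 -1.526
endloop
endfacet
facet normal 0.587 -0.541 0.602
outer loop
vertex 4.494 0.966 -1.927
vertex 4.512 1.432 -1.526
vertex 2.835 0.445 -0.778
endloop
endfacet
facet normal 0.587 0.515 -0.625
outer loop
vertex 4.512 1.432 -1.526
vertex 3.985 1.455 -2.002
vertex 4.133 1.916 -1.483
endloop
endfacet
facet normal 0.318 0.166 0.933
outer loop
vertex 4.512 1.432 -1.526
vertex 4.133 1.916 -1.483
vertex 2.835 0.445 -0.778
endloop
endfacet
facet normal 0.587 0.515 -0.625
outer loop
vertex 4.133 1.916 -1.483
vertex 3.985 1.455 -2.002
vertex 3.643 2.053 -1.831
endloop
endfacet
facet normal -0.327 0.627 0.707
outer loop
vertex 4.133 1.916 -1.483
vertex 3.643 2.053 -1.831
vertex 2.835 0.445 -0.778
endloop
endfacet
facet normal 0.587 0.514 -0.625
outer loop
vertex 3.643 2.053 -1.831
vertex 3.985 1.455 -2.002
vertex 3.411 1.739 -2.307
endloop
endfacet
facet normal -0.864 0.495 0.094
outer loop
vertex 3.643 2.053 -1.831
vertex 3.411 1.739 -2.307
vertex 2.835 0.445 -0.778
endloop
endfacet
facet normal 0.587 0.515 -0.624
outer loop
vertex 3.411 1.739 -2.307
vertex 3.985 1.455 -2.002
vertex 3.611 1.212 -2.554
endloop
endfacet
facet normal -0.887 -0.129 -0.443
outer loop
vertex 3.411 1.739 -2.307
vertex 3.611 1.212 -2.554
vertex 2.835 0.445 -0.778
endloop
endfacet
facet normal 0.587 0.516 -0.624
outer loop
vertex 3.611 1.212 -2.554
vertex 3.985 1.455 -2.002
vertex 4.094 0.867 -2.385
endloop
endfacet
facet normal -0.380 -0.777 -0.502
outer loop
vertex 3.611 1.212 -2.554
vertex 4.094 0.867 -2.385
vertex 2.835 0.445 -0.778
endloop
endfacet
facet normal 0.587 0.515 -0.624
outer loop
vertex 4.094 0.867 -2.385
vertex 3.985 1.455 -2.002
vertex 4.494 0.966 -1.927
endloop
endfacet
facet normal 0.277 -0.960 -0.035
outer loop
vertex 4.094 0.867 -2.385
vertex 4.494 0.966 -1.927
vertex 2.835 0.445 -0.778
endloop
endfacet
facet normal 0.524 0.176 -0.833
outer loop
vertex -1.08 -0.907 -0.998
vertex -1.796 -0.531 -1.369
vertex -1.223 -0.034 -0.904
endloop
endfacet
facet normal 0.837 0.079 0.542
outer loop
vertex -1.08 -0.907 -0.998
vertex -1.223 -0.034 -0.904
vertex -1.907 -1.184 0.32
endloop
endfacet
facet normal 0.836 0.080 0.543
outer loop
vertex -1.907 -1.184 0.32
vertex -1.223 -0.034 -0.904
vertex -2.051 -0.311 0.413
endloop
endfacet
facet normal -0.523 -0.175 0.834
outer loop
vertex -1.907 -1.184 0.32
vertex -2.051 -0.311 0.413
vertex -2.624 -0.809 -0.051
endloop
endfacet
facet normal 0.524 0.176 -0.834
outer loop
vertex -1.223 -0.034 -0.904
vertex -1.796 -0.531 -1.369
vertex -1.94 0.342 -1.275
endloop
endfacet
facet normal 0.279 0.889 0.362
outer loop
vertex -1.223 -0.034 -0.904
vertex -1.94 0.342 -1.275
vertex -2.051 -0.311 0.413
endloop
endfacet
facet normal 0.279 0.889 0.362
outer loop
vertex -2.051 -0.311 0.413
vertex -1.94 0.342 -1.275
vertex -2.767 0.065 0.042
endloop
endfacet
facet normal -0.524 -0.174 0.834
outer loop
vertex -2.051 -0.311 0.413
vertex -2.767 0.065 0.042
vertex -2.624 -0.809 -0.051
endloop
endfacet
facet normal 0.523 0.176 -0.834
outer loop
vertex -1.94 0.342 -1.275
vertex -1.796 -0.531 -1.369
vertex -2.513 -0.156 -1.74
endloop
endfacet
facet normal -0.558 0.810 -0.180
outer loop
vertex -1.94 0.342 -1.275
vertex -2.513 -0.156 -1.74
vertex -2.767 0.065 0.042
endloop
endfacet
facet normal -0.558 0.810 -0.180
outer loop
vertex -2.767 0.065 0.042
vertex -2.513 -0.156 -1.74
vertex -3.34 -0.433 -0.422
endloop
endfacet
facet normal -0.524 -0.174 0.834
outer loop
vertex -2.767 0.065 0.042
vertex -3.34 -0.433 -0.422
vertex -2.624 -0.809 -0.051
endloop
endfacet
facet normal 0.523 0.175 -0.834
outer loop
vertex -2.513 -0.156 -1.74
vertex -1.796 -0.531 -1.369
vertex -2.369 -1.029 -1.833
endloop
endfacet
facet normal -0.837 -0.080 -0.542
outer loop
vertex -2.513 -0.156 -1.74
vertex -2.369 -1.029 -1.833
vertex -3.34 -0.433 -0.422
endloop
endfacet
facet normal -0.836 -0.079 -0.542
outer loop
vertex -3.34 -0.433 -0.422
vertex -2.369 -1.029 -1.833
vertex -3.197 -1.306 -0.516
endloop
endfacet
facet normal -0.524 -0.176 0.833
outer loop
vertex -3.34 -0.433 -0.422
vertex -3.197 -1.306 -0.516
vertex -2.624 -0.809 -0.051
endloop
endfacet
facet normal 0.524 0.174 -0.834
outer loop
vertex -2.369 -1.029 -1.833
vertex -1.796 -0.531 -1.369
vertex -1.653 -1.405 -1.462
endloop
endfacet
facet normal -0.279 -0.889 -0.363
outer loop
vertex -2.369 -1.029 -1.833
vertex -1.653 -1.405 -1.462
vertex -3.197 -1.306 -0.516
endloop
endfacet
facet normal -0.279 -0.889 -0.362
outer loop
vertex -3.197 -1.306 -0.516
vertex -1.653 -1.405 -1.462
vertex -2.48 -1.682 -0.145
endloop
endfacet
facet normal -0.524 -0.176 0.834
outer loop
vertex -3.197 -1.306 -0.516
vertex -2.48 -1.682 -0.145
vertex -2.624 -0.809 -0.051
endloop
endfacet
facet normal 0.524 0.174 -0.834
outer loop
vertex -1.653 -1.405 -1.462
vertex -1.796 -0.531 -1.369
vertex -1.08 -0.907 -0.998
endloop
endfacet
facet normal 0.558 -0.810 0.180
outer loop
vertex -1.653 -1.405 -1.462
vertex -1.08 -0.907 -0.998
vertex -2.48 -1.682 -0.145
endloop
endfacet
facet normal 0.558 -0.810 0.180
outer loop
vertex -2.48 -1.682 -0.145
vertex -1.08 -0.907 -0.998
vertex -1.907 -1.184 0.32
endloop
endfacet
facet normal -0.523 -0.176 0.834
outer loop
vertex -2.48 -1.682 -0.145
vertex -1.907 -1.184 0.32
vertex -2.624 -0.809 -0.051
endloop
endfacet

endsolid


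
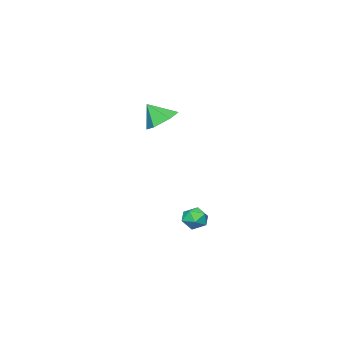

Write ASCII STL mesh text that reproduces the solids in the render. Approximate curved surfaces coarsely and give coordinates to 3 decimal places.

solid 
facet normal 0.202 0.974 0.101
outer loop
vertex -0.414 4.08 -3.886
vertex -0.406 3.999 -3.123
vertex 0.241 3.907 -3.526
endloop
endfacet
facet normal 0.471 0.720 -0.510
outer loop
vertex -0.414 4.08 -3.886
vertex 0.241 3.907 -3.526
vertex 0.062 3.557 -4.185
endloop
endfacet
facet normal -0.067 0.449 -0.891
outer loop
vertex -0.414 4.08 -3.886
vertex 0.062 3.557 -4.185
vertex -0.695 3.434 -4.19
endloop
endfacet
facet normal -0.668 0.534 -0.518
outer loop
vertex -0.414 4.08 -3.886
vertex -0.695 3.434 -4.19
vertex -0.985 3.707 -3.534
endloop
endfacet
facet normal -0.502 0.859 0.097
outer loop
vertex -0.414 4.08 -3.886
vertex -0.985 3.707 -3.534
vertex -0.406 3.999 -3.123
endloop
endfacet
facet normal 0.918 0.188 -0.349
outer loop
vertex 0.062 3.557 -4.185
vertex 0.241 3.907 -3.526
vertex 0.365 3.153 -3.606
endloop
endfacet
facet normal 0.483 0.599 0.639
outer loop
vertex 0.241 3.907 -3.526
vertex -0.406 3.999 -3.123
vertex 0.075 3.426 -2.95
endloop
endfacet
facet normal -0.656 0.413 0.631
outer loop
vertex -0.406 3.999 -3.123
vertex -0.985 3.707 -3.534
vertex -0.682 3.303 -2.955
endloop
endfacet
facet normal -0.925 -0.114 -0.362
outer loop
vertex -0.985 3.707 -3.534
vertex -0.695 3.434 -4.19
vertex -0.861 2.953 -3.614
endloop
endfacet
facet normal 0.047 -0.252 -0.967
outer loop
vertex -0.695 3.434 -4.19
vertex 0.062 3.557 -4.185
vertex -0.214 2.861 -4.017
endloop
endfacet
facet normal 0.668 -0.534 0.518
outer loop
vertex -0.206 2.78 -3.254
vertex 0.365 3.153 -3.606
vertex 0.075 3.426 -2.95
endloop
endfacet
facet normal 0.067 -0.449 0.891
outer loop
vertex -0.206 2.78 -3.254
vertex 0.075 3.426 -2.95
vertex -0.682 3.303 -2.955
endloop
endfacet
facet normal -0.471 -0.720 0.510
outer loop
vertex -0.206 2.78 -3.254
vertex -0.682 3.303 -2.955
vertex -0.861 2.953 -3.614
endloop
endfacet
facet normal -0.202 -0.974 -0.101
outer loop
vertex -0.206 2.78 -3.254
vertex -0.861 2.953 -3.614
vertex -0.214 2.861 -4.017
endloop
endfacet
facet normal 0.502 -0.859 -0.097
outer loop
vertex -0.206 2.78 -3.254
vertex -0.214 2.861 -4.017
vertex 0.365 3.153 -3.606
endloop
endfacet
facet normal 0.925 0.114 0.362
outer loop
vertex 0.075 3.426 -2.95
vertex 0.365 3.153 -3.606
vertex 0.241 3.907 -3.526
endloop
endfacet
facet normal -0.047 0.252 0.967
outer loop
vertex -0.682 3.303 -2.955
vertex 0.075 3.426 -2.95
vertex -0.406 3.999 -3.123
endloop
endfacet
facet normal -0.918 -0.188 0.349
outer loop
vertex -0.861 2.953 -3.614
vertex -0.682 3.303 -2.955
vertex -0.985 3.707 -3.534
endloop
endfacet
facet normal -0.483 -0.599 -0.639
outer loop
vertex -0.214 2.861 -4.017
vertex -0.861 2.953 -3.614
vertex -0.695 3.434 -4.19
endloop
endfacet
facet normal 0.656 -0.413 -0.631
outer loop
vertex 0.365 3.153 -3.606
vertex -0.214 2.861 -4.017
vertex 0.062 3.557 -4.185
endloop
endfacet
facet normal -0.278 0.529 -0.802
outer loop
vertex 1.165 1.571 2.445
vertex 0.606 2.12 3.001
vertex 1.521 2.367 2.847
endloop
endfacet
facet normal 0.898 -0.435 0.066
outer loop
vertex 1.165 1.571 2.445
vertex 1.521 2.367 2.847
vertex 0.974 1.42 4.059
endloop
endfacet
facet normal -0.278 0.530 -0.801
outer loop
vertex 1.521 2.367 2.847
vertex 0.606 2.12 3.001
vertex 0.962 2.915 3.403
endloop
endfacet
facet normal 0.795 0.249 0.553
outer loop
vertex 1.521 2.367 2.847
vertex 0.962 2.915 3.403
vertex 0.974 1.42 4.059
endloop
endfacet
facet normal -0.278 0.530 -0.801
outer loop
vertex 0.962 2.915 3.403
vertex 0.606 2.12 3.001
vertex 0.048 2.668 3.557
endloop
endfacet
facet normal 0.046 0.402 0.915
outer loop
vertex 0.962 2.915 3.403
vertex 0.048 2.668 3.557
vertex 0.974 1.42 4.059
endloop
endfacet
facet normal -0.279 0.529 -0.801
outer loop
vertex 0.048 2.668 3.557
vertex 0.606 2.12 3.001
vertex -0.308 1.872 3.155
endloop
endfacet
facet normal -0.601 -0.129 0.788
outer loop
vertex 0.048 2.668 3.557
vertex -0.308 1.872 3.155
vertex 0.974 1.42 4.059
endloop
endfacet
facet normal -0.279 0.529 -0.801
outer loop
vertex -0.308 1.872 3.155
vertex 0.606 2.12 3.001
vertex 0.25 1.324 2.599
endloop
endfacet
facet normal -0.499 -0.813 0.301
outer loop
vertex -0.308 1.872 3.155
vertex 0.25 1.324 2.599
vertex 0.974 1.42 4.059
endloop
endfacet
facet normal -0.278 0.529 -0.802
outer loop
vertex 0.25 1.324 2.599
vertex 0.606 2.12 3.001
vertex 1.165 1.571 2.445
endloop
endfacet
facet normal 0.251 -0.966 -0.061
outer loop
vertex 0.25 1.324 2.599
vertex 1.165 1.571 2.445
vertex 0.974 1.42 4.059
endloop
endfacet

endsolid


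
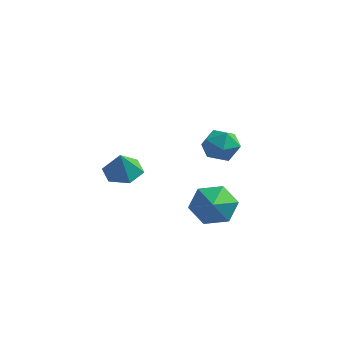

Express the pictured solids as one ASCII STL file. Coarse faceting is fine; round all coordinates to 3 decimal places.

solid 
facet normal 0.077 0.984 -0.161
outer loop
vertex 2.341 1.962 -1.566
vertex 1.472 2.083 -1.241
vertex 2.2 2.122 -0.655
endloop
endfacet
facet normal 0.714 0.700 -0.012
outer loop
vertex 2.341 1.962 -1.566
vertex 2.2 2.122 -0.655
vertex 2.824 1.48 -0.926
endloop
endfacet
facet normal 0.847 0.192 -0.495
outer loop
vertex 2.341 1.962 -1.566
vertex 2.824 1.48 -0.926
vertex 2.482 1.044 -1.68
endloop
endfacet
facet normal 0.292 0.162 -0.943
outer loop
vertex 2.341 1.962 -1.566
vertex 2.482 1.044 -1.68
vertex 1.646 1.417 -1.875
endloop
endfacet
facet normal -0.184 0.652 -0.735
outer loop
vertex 2.341 1.962 -1.566
vertex 1.646 1.417 -1.875
vertex 1.472 2.083 -1.241
endloop
endfacet
facet normal 0.674 0.390 0.628
outer loop
vertex 2.824 1.48 -0.926
vertex 2.2 2.122 -0.655
vertex 2.254 1.303 -0.205
endloop
endfacet
facet normal -0.358 0.849 0.388
outer loop
vertex 2.2 2.122 -0.655
vertex 1.472 2.083 -1.241
vertex 1.418 1.676 -0.4
endloop
endfacet
facet normal -0.781 0.311 -0.541
outer loop
vertex 1.472 2.083 -1.241
vertex 1.646 1.417 -1.875
vertex 1.076 1.24 -1.154
endloop
endfacet
facet normal -0.011 -0.482 -0.876
outer loop
vertex 1.646 1.417 -1.875
vertex 2.482 1.044 -1.68
vertex 1.7 0.598 -1.425
endloop
endfacet
facet normal 0.888 -0.433 -0.153
outer loop
vertex 2.482 1.044 -1.68
vertex 2.824 1.48 -0.926
vertex 2.428 0.637 -0.839
endloop
endfacet
facet normal -0.292 -0.162 0.943
outer loop
vertex 1.559 0.758 -0.514
vertex 2.254 1.303 -0.205
vertex 1.418 1.676 -0.4
endloop
endfacet
facet normal -0.847 -0.192 0.495
outer loop
vertex 1.559 0.758 -0.514
vertex 1.418 1.676 -0.4
vertex 1.076 1.24 -1.154
endloop
endfacet
facet normal -0.714 -0.700 0.012
outer loop
vertex 1.559 0.758 -0.514
vertex 1.076 1.24 -1.154
vertex 1.7 0.598 -1.425
endloop
endfacet
facet normal -0.077 -0.984 0.161
outer loop
vertex 1.559 0.758 -0.514
vertex 1.7 0.598 -1.425
vertex 2.428 0.637 -0.839
endloop
endfacet
facet normal 0.184 -0.652 0.735
outer loop
vertex 1.559 0.758 -0.514
vertex 2.428 0.637 -0.839
vertex 2.254 1.303 -0.205
endloop
endfacet
facet normal 0.011 0.482 0.876
outer loop
vertex 1.418 1.676 -0.4
vertex 2.254 1.303 -0.205
vertex 2.2 2.122 -0.655
endloop
endfacet
facet normal -0.888 0.433 0.153
outer loop
vertex 1.076 1.24 -1.154
vertex 1.418 1.676 -0.4
vertex 1.472 2.083 -1.241
endloop
endfacet
facet normal -0.674 -0.390 -0.628
outer loop
vertex 1.7 0.598 -1.425
vertex 1.076 1.24 -1.154
vertex 1.646 1.417 -1.875
endloop
endfacet
facet normal 0.358 -0.849 -0.388
outer loop
vertex 2.428 0.637 -0.839
vertex 1.7 0.598 -1.425
vertex 2.482 1.044 -1.68
endloop
endfacet
facet normal 0.781 -0.311 0.541
outer loop
vertex 2.254 1.303 -0.205
vertex 2.428 0.637 -0.839
vertex 2.824 1.48 -0.926
endloop
endfacet
facet normal -0.378 0.764 -0.523
outer loop
vertex 4.211 -2.218 -3.125
vertex 3.446 -2.128 -2.44
vertex 4.322 -1.603 -2.306
endloop
endfacet
facet normal 0.975 -0.220 0.033
outer loop
vertex 4.211 -2.218 -3.125
vertex 4.322 -1.603 -2.306
vertex 3.954 -3.152 -1.74
endloop
endfacet
facet normal -0.378 0.764 -0.523
outer loop
vertex 4.322 -1.603 -2.306
vertex 3.446 -2.128 -2.44
vertex 3.558 -1.513 -1.622
endloop
endfacet
facet normal 0.670 0.109 0.734
outer loop
vertex 4.322 -1.603 -2.306
vertex 3.558 -1.513 -1.622
vertex 3.954 -3.152 -1.74
endloop
endfacet
facet normal -0.378 0.764 -0.523
outer loop
vertex 3.558 -1.513 -1.622
vertex 3.446 -2.128 -2.44
vertex 2.682 -2.038 -1.756
endloop
endfacet
facet normal -0.095 -0.094 0.991
outer loop
vertex 3.558 -1.513 -1.622
vertex 2.682 -2.038 -1.756
vertex 3.954 -3.152 -1.74
endloop
endfacet
facet normal -0.379 0.763 -0.523
outer loop
vertex 2.682 -2.038 -1.756
vertex 3.446 -2.128 -2.44
vertex 2.571 -2.654 -2.574
endloop
endfacet
facet normal -0.555 -0.626 0.547
outer loop
vertex 2.682 -2.038 -1.756
vertex 2.571 -2.654 -2.574
vertex 3.954 -3.152 -1.74
endloop
endfacet
facet normal -0.379 0.764 -0.522
outer loop
vertex 2.571 -2.654 -2.574
vertex 3.446 -2.128 -2.44
vertex 3.335 -2.743 -3.259
endloop
endfacet
facet normal -0.250 -0.956 -0.155
outer loop
vertex 2.571 -2.654 -2.574
vertex 3.335 -2.743 -3.259
vertex 3.954 -3.152 -1.74
endloop
endfacet
facet normal -0.378 0.764 -0.523
outer loop
vertex 3.335 -2.743 -3.259
vertex 3.446 -2.128 -2.44
vertex 4.211 -2.218 -3.125
endloop
endfacet
facet normal 0.514 -0.752 -0.412
outer loop
vertex 3.335 -2.743 -3.259
vertex 4.211 -2.218 -3.125
vertex 3.954 -3.152 -1.74
endloop
endfacet
facet normal -0.118 0.363 -0.924
outer loop
vertex -0.911 -0.161 -2.712
vertex -1.788 -0.441 -2.71
vertex -1.573 0.401 -2.407
endloop
endfacet
facet normal 0.647 0.415 0.639
outer loop
vertex -0.911 -0.161 -2.712
vertex -1.573 0.401 -2.407
vertex -1.632 -0.919 -1.49
endloop
endfacet
facet normal -0.117 0.363 -0.925
outer loop
vertex -1.573 0.401 -2.407
vertex -1.788 -0.441 -2.71
vertex -2.449 0.121 -2.406
endloop
endfacet
facet normal -0.180 0.567 0.804
outer loop
vertex -1.573 0.401 -2.407
vertex -2.449 0.121 -2.406
vertex -1.632 -0.919 -1.49
endloop
endfacet
facet normal -0.118 0.362 -0.925
outer loop
vertex -2.449 0.121 -2.406
vertex -1.788 -0.441 -2.71
vertex -2.664 -0.721 -2.708
endloop
endfacet
facet normal -0.765 -0.035 0.643
outer loop
vertex -2.449 0.121 -2.406
vertex -2.664 -0.721 -2.708
vertex -1.632 -0.919 -1.49
endloop
endfacet
facet normal -0.118 0.363 -0.924
outer loop
vertex -2.664 -0.721 -2.708
vertex -1.788 -0.441 -2.71
vertex -2.002 -1.283 -3.013
endloop
endfacet
facet normal -0.525 -0.790 0.316
outer loop
vertex -2.664 -0.721 -2.708
vertex -2.002 -1.283 -3.013
vertex -1.632 -0.919 -1.49
endloop
endfacet
facet normal -0.118 0.363 -0.924
outer loop
vertex -2.002 -1.283 -3.013
vertex -1.788 -0.441 -2.71
vertex -1.126 -1.003 -3.015
endloop
endfacet
facet normal 0.301 -0.941 0.152
outer loop
vertex -2.002 -1.283 -3.013
vertex -1.126 -1.003 -3.015
vertex -1.632 -0.919 -1.49
endloop
endfacet
facet normal -0.118 0.363 -0.924
outer loop
vertex -1.126 -1.003 -3.015
vertex -1.788 -0.441 -2.71
vertex -0.911 -0.161 -2.712
endloop
endfacet
facet normal 0.887 -0.339 0.313
outer loop
vertex -1.126 -1.003 -3.015
vertex -0.911 -0.161 -2.712
vertex -1.632 -0.919 -1.49
endloop
endfacet

endsolid


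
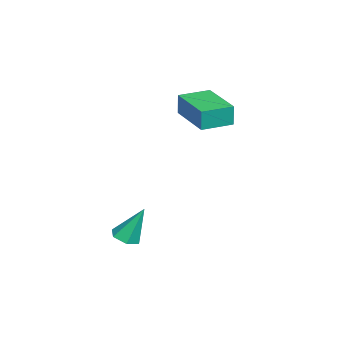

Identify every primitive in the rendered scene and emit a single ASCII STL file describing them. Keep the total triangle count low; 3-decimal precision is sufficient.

solid 
facet normal -0.802 -0.596 0.029
outer loop
vertex -3.939 -1.142 2.206
vertex -4.708 -0.107 2.217
vertex -3.964 -1.152 1.297
endloop
endfacet
facet normal 0.596 -0.803 -0.008
outer loop
vertex -2.432 -0.013 1.243
vertex -3.939 -1.142 2.206
vertex -3.964 -1.152 1.297
endloop
endfacet
facet normal -0.803 -0.596 0.028
outer loop
vertex -3.964 -1.152 1.297
vertex -4.708 -0.107 2.217
vertex -4.733 -0.116 1.307
endloop
endfacet
facet normal -0.027 -0.011 -1.000
outer loop
vertex -4.733 -0.116 1.307
vertex -2.432 -0.013 1.243
vertex -3.964 -1.152 1.297
endloop
endfacet
facet normal 0.028 0.010 1.000
outer loop
vertex -3.939 -1.142 2.206
vertex -3.176 1.032 2.163
vertex -4.708 -0.107 2.217
endloop
endfacet
facet normal 0.596 -0.803 -0.008
outer loop
vertex -2.407 -0.004 2.153
vertex -3.939 -1.142 2.206
vertex -2.432 -0.013 1.243
endloop
endfacet
facet normal 0.027 0.010 1.000
outer loop
vertex -2.407 -0.004 2.153
vertex -3.176 1.032 2.163
vertex -3.939 -1.142 2.206
endloop
endfacet
facet normal -0.596 0.803 0.008
outer loop
vertex -4.708 -0.107 2.217
vertex -3.176 1.032 2.163
vertex -4.733 -0.116 1.307
endloop
endfacet
facet normal -0.027 -0.010 -1.000
outer loop
vertex -3.201 1.022 1.254
vertex -2.432 -0.013 1.243
vertex -4.733 -0.116 1.307
endloop
endfacet
facet normal -0.596 0.803 0.008
outer loop
vertex -4.733 -0.116 1.307
vertex -3.176 1.032 2.163
vertex -3.201 1.022 1.254
endloop
endfacet
facet normal 0.802 0.596 -0.028
outer loop
vertex -3.201 1.022 1.254
vertex -2.407 -0.004 2.153
vertex -2.432 -0.013 1.243
endloop
endfacet
facet normal 0.803 0.596 -0.029
outer loop
vertex -3.176 1.032 2.163
vertex -2.407 -0.004 2.153
vertex -3.201 1.022 1.254
endloop
endfacet
facet normal 0.074 -0.423 -0.903
outer loop
vertex 1.079 -2.448 -2.542
vertex 0.667 -2.106 -2.736
vertex 1.212 -1.942 -2.768
endloop
endfacet
facet normal 0.901 -0.044 0.432
outer loop
vertex 1.079 -2.448 -2.542
vertex 1.212 -1.942 -2.768
vertex 0.553 -1.454 -1.344
endloop
endfacet
facet normal 0.074 -0.422 -0.904
outer loop
vertex 1.212 -1.942 -2.768
vertex 0.667 -2.106 -2.736
vertex 0.799 -1.599 -2.962
endloop
endfacet
facet normal 0.631 0.775 0.027
outer loop
vertex 1.212 -1.942 -2.768
vertex 0.799 -1.599 -2.962
vertex 0.553 -1.454 -1.344
endloop
endfacet
facet normal 0.072 -0.422 -0.904
outer loop
vertex 0.799 -1.599 -2.962
vertex 0.667 -2.106 -2.736
vertex 0.254 -1.763 -2.929
endloop
endfacet
facet normal -0.293 0.947 -0.129
outer loop
vertex 0.799 -1.599 -2.962
vertex 0.254 -1.763 -2.929
vertex 0.553 -1.454 -1.344
endloop
endfacet
facet normal 0.072 -0.422 -0.904
outer loop
vertex 0.254 -1.763 -2.929
vertex 0.667 -2.106 -2.736
vertex 0.122 -2.269 -2.703
endloop
endfacet
facet normal -0.946 0.300 0.120
outer loop
vertex 0.254 -1.763 -2.929
vertex 0.122 -2.269 -2.703
vertex 0.553 -1.454 -1.344
endloop
endfacet
facet normal 0.072 -0.424 -0.903
outer loop
vertex 0.122 -2.269 -2.703
vertex 0.667 -2.106 -2.736
vertex 0.534 -2.612 -2.509
endloop
endfacet
facet normal -0.677 -0.516 0.524
outer loop
vertex 0.122 -2.269 -2.703
vertex 0.534 -2.612 -2.509
vertex 0.553 -1.454 -1.344
endloop
endfacet
facet normal 0.073 -0.424 -0.903
outer loop
vertex 0.534 -2.612 -2.509
vertex 0.667 -2.106 -2.736
vertex 1.079 -2.448 -2.542
endloop
endfacet
facet normal 0.249 -0.689 0.681
outer loop
vertex 0.534 -2.612 -2.509
vertex 1.079 -2.448 -2.542
vertex 0.553 -1.454 -1.344
endloop
endfacet

endsolid


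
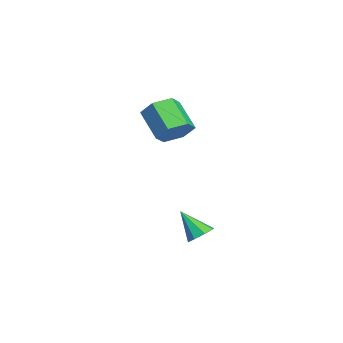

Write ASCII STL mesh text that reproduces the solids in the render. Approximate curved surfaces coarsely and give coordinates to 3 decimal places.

solid 
facet normal 0.660 0.366 -0.656
outer loop
vertex -0.536 -2.223 3.116
vertex -1.262 -1.845 2.596
vertex -0.849 -1.324 3.302
endloop
endfacet
facet normal 0.678 0.085 0.730
outer loop
vertex -0.536 -2.223 3.116
vertex -0.849 -1.324 3.302
vertex -1.711 -2.873 4.284
endloop
endfacet
facet normal 0.678 0.085 0.730
outer loop
vertex -1.711 -2.873 4.284
vertex -0.849 -1.324 3.302
vertex -2.024 -1.974 4.47
endloop
endfacet
facet normal -0.660 -0.366 0.657
outer loop
vertex -1.711 -2.873 4.284
vertex -2.024 -1.974 4.47
vertex -2.438 -2.495 3.764
endloop
endfacet
facet normal 0.660 0.366 -0.656
outer loop
vertex -0.849 -1.324 3.302
vertex -1.262 -1.845 2.596
vertex -1.575 -0.946 2.782
endloop
endfacet
facet normal 0.060 0.845 0.531
outer loop
vertex -0.849 -1.324 3.302
vertex -1.575 -0.946 2.782
vertex -2.024 -1.974 4.47
endloop
endfacet
facet normal 0.060 0.845 0.531
outer loop
vertex -2.024 -1.974 4.47
vertex -1.575 -0.946 2.782
vertex -2.75 -1.596 3.95
endloop
endfacet
facet normal -0.660 -0.365 0.656
outer loop
vertex -2.024 -1.974 4.47
vertex -2.75 -1.596 3.95
vertex -2.438 -2.495 3.764
endloop
endfacet
facet normal 0.660 0.366 -0.657
outer loop
vertex -1.575 -0.946 2.782
vertex -1.262 -1.845 2.596
vertex -1.989 -1.467 2.076
endloop
endfacet
facet normal -0.618 0.760 -0.199
outer loop
vertex -1.575 -0.946 2.782
vertex -1.989 -1.467 2.076
vertex -2.75 -1.596 3.95
endloop
endfacet
facet normal -0.618 0.760 -0.199
outer loop
vertex -2.75 -1.596 3.95
vertex -1.989 -1.467 2.076
vertex -3.164 -2.117 3.244
endloop
endfacet
facet normal -0.660 -0.365 0.656
outer loop
vertex -2.75 -1.596 3.95
vertex -3.164 -2.117 3.244
vertex -2.438 -2.495 3.764
endloop
endfacet
facet normal 0.660 0.366 -0.657
outer loop
vertex -1.989 -1.467 2.076
vertex -1.262 -1.845 2.596
vertex -1.676 -2.366 1.89
endloop
endfacet
facet normal -0.678 -0.085 -0.730
outer loop
vertex -1.989 -1.467 2.076
vertex -1.676 -2.366 1.89
vertex -3.164 -2.117 3.244
endloop
endfacet
facet normal -0.678 -0.085 -0.730
outer loop
vertex -3.164 -2.117 3.244
vertex -1.676 -2.366 1.89
vertex -2.851 -3.016 3.058
endloop
endfacet
facet normal -0.660 -0.366 0.656
outer loop
vertex -3.164 -2.117 3.244
vertex -2.851 -3.016 3.058
vertex -2.438 -2.495 3.764
endloop
endfacet
facet normal 0.660 0.365 -0.656
outer loop
vertex -1.676 -2.366 1.89
vertex -1.262 -1.845 2.596
vertex -0.95 -2.744 2.41
endloop
endfacet
facet normal -0.060 -0.845 -0.531
outer loop
vertex -1.676 -2.366 1.89
vertex -0.95 -2.744 2.41
vertex -2.851 -3.016 3.058
endloop
endfacet
facet normal -0.060 -0.845 -0.531
outer loop
vertex -2.851 -3.016 3.058
vertex -0.95 -2.744 2.41
vertex -2.125 -3.394 3.578
endloop
endfacet
facet normal -0.660 -0.366 0.656
outer loop
vertex -2.851 -3.016 3.058
vertex -2.125 -3.394 3.578
vertex -2.438 -2.495 3.764
endloop
endfacet
facet normal 0.660 0.365 -0.656
outer loop
vertex -0.95 -2.744 2.41
vertex -1.262 -1.845 2.596
vertex -0.536 -2.223 3.116
endloop
endfacet
facet normal 0.618 -0.760 0.199
outer loop
vertex -0.95 -2.744 2.41
vertex -0.536 -2.223 3.116
vertex -2.125 -3.394 3.578
endloop
endfacet
facet normal 0.618 -0.760 0.199
outer loop
vertex -2.125 -3.394 3.578
vertex -0.536 -2.223 3.116
vertex -1.711 -2.873 4.284
endloop
endfacet
facet normal -0.660 -0.366 0.657
outer loop
vertex -2.125 -3.394 3.578
vertex -1.711 -2.873 4.284
vertex -2.438 -2.495 3.764
endloop
endfacet
facet normal 0.353 0.540 -0.764
outer loop
vertex 4.169 -1.339 -1.538
vertex 3.557 -1.025 -1.599
vertex 4.136 -0.902 -1.244
endloop
endfacet
facet normal 0.732 -0.341 0.590
outer loop
vertex 4.169 -1.339 -1.538
vertex 4.136 -0.902 -1.244
vertex 3.003 -1.875 -0.401
endloop
endfacet
facet normal 0.353 0.541 -0.763
outer loop
vertex 4.136 -0.902 -1.244
vertex 3.557 -1.025 -1.599
vertex 3.764 -0.537 -1.157
endloop
endfacet
facet normal 0.438 0.240 0.866
outer loop
vertex 4.136 -0.902 -1.244
vertex 3.764 -0.537 -1.157
vertex 3.003 -1.875 -0.401
endloop
endfacet
facet normal 0.354 0.541 -0.763
outer loop
vertex 3.764 -0.537 -1.157
vertex 3.557 -1.025 -1.599
vertex 3.271 -0.458 -1.33
endloop
endfacet
facet normal -0.192 0.563 0.804
outer loop
vertex 3.764 -0.537 -1.157
vertex 3.271 -0.458 -1.33
vertex 3.003 -1.875 -0.401
endloop
endfacet
facet normal 0.353 0.540 -0.764
outer loop
vertex 3.271 -0.458 -1.33
vertex 3.557 -1.025 -1.599
vertex 2.946 -0.712 -1.66
endloop
endfacet
facet normal -0.786 0.436 0.438
outer loop
vertex 3.271 -0.458 -1.33
vertex 2.946 -0.712 -1.66
vertex 3.003 -1.875 -0.401
endloop
endfacet
facet normal 0.353 0.540 -0.764
outer loop
vertex 2.946 -0.712 -1.66
vertex 3.557 -1.025 -1.599
vertex 2.979 -1.149 -1.954
endloop
endfacet
facet normal -0.998 -0.065 -0.015
outer loop
vertex 2.946 -0.712 -1.66
vertex 2.979 -1.149 -1.954
vertex 3.003 -1.875 -0.401
endloop
endfacet
facet normal 0.352 0.542 -0.763
outer loop
vertex 2.979 -1.149 -1.954
vertex 3.557 -1.025 -1.599
vertex 3.351 -1.513 -2.041
endloop
endfacet
facet normal -0.703 -0.648 -0.292
outer loop
vertex 2.979 -1.149 -1.954
vertex 3.351 -1.513 -2.041
vertex 3.003 -1.875 -0.401
endloop
endfacet
facet normal 0.353 0.542 -0.763
outer loop
vertex 3.351 -1.513 -2.041
vertex 3.557 -1.025 -1.599
vertex 3.844 -1.592 -1.869
endloop
endfacet
facet normal -0.075 -0.970 -0.230
outer loop
vertex 3.351 -1.513 -2.041
vertex 3.844 -1.592 -1.869
vertex 3.003 -1.875 -0.401
endloop
endfacet
facet normal 0.354 0.542 -0.762
outer loop
vertex 3.844 -1.592 -1.869
vertex 3.557 -1.025 -1.599
vertex 4.169 -1.339 -1.538
endloop
endfacet
facet normal 0.519 -0.844 0.135
outer loop
vertex 3.844 -1.592 -1.869
vertex 4.169 -1.339 -1.538
vertex 3.003 -1.875 -0.401
endloop
endfacet

endsolid
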